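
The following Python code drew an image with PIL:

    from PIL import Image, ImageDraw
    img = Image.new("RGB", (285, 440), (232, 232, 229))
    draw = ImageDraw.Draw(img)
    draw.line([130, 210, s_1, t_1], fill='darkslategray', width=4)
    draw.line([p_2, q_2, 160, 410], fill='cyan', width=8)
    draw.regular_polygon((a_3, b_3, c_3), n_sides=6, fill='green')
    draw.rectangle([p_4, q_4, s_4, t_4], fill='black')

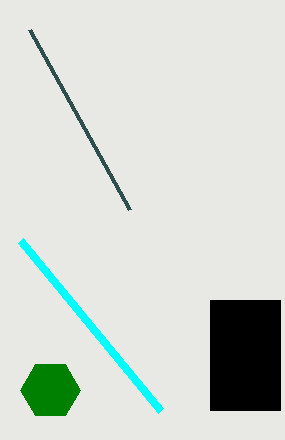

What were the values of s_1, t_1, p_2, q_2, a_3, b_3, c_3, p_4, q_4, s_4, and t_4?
s_1 = 30, t_1 = 30, p_2 = 20, q_2 = 240, a_3 = 50, b_3 = 390, c_3 = 30, p_4 = 210, q_4 = 300, s_4 = 280, t_4 = 410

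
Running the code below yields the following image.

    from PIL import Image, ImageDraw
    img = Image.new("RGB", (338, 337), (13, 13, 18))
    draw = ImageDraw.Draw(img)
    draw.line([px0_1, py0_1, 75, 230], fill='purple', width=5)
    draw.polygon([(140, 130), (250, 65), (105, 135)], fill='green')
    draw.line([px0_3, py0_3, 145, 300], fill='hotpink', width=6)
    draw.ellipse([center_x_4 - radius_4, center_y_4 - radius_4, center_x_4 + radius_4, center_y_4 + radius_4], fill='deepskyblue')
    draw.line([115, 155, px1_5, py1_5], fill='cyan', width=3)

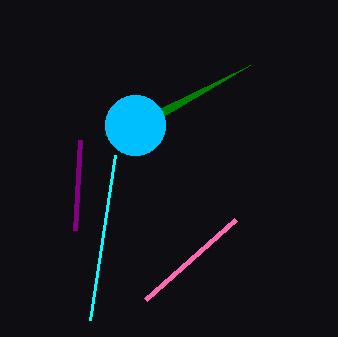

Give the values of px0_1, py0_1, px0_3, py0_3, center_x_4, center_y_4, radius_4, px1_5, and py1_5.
px0_1 = 80, py0_1 = 140, px0_3 = 235, py0_3 = 220, center_x_4 = 135, center_y_4 = 125, radius_4 = 30, px1_5 = 90, py1_5 = 320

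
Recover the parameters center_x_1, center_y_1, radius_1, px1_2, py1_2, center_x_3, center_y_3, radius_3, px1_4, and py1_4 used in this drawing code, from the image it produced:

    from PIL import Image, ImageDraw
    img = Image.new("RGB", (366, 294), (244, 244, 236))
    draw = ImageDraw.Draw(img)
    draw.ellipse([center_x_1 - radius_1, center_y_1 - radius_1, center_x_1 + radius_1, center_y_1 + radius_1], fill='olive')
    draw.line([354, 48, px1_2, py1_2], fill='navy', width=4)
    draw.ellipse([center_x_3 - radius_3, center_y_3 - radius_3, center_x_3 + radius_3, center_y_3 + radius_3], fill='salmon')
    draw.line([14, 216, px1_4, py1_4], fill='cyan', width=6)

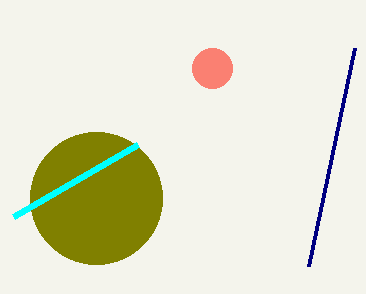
center_x_1 = 96
center_y_1 = 198
radius_1 = 66
px1_2 = 308
py1_2 = 266
center_x_3 = 212
center_y_3 = 68
radius_3 = 20
px1_4 = 138
py1_4 = 144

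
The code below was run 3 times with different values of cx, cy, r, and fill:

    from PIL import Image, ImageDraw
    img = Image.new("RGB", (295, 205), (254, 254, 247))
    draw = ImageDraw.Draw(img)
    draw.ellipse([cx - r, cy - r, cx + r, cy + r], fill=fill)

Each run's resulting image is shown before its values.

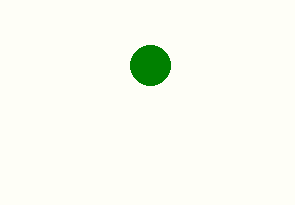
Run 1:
cx = 150
cy = 65
r = 20
fill = 'green'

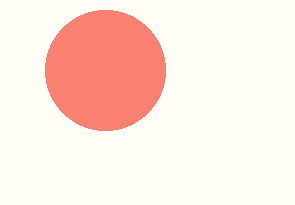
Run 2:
cx = 105; cy = 70; r = 60; fill = 'salmon'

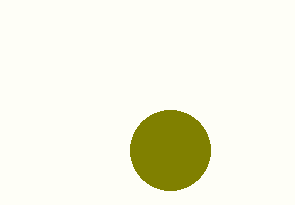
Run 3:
cx = 170
cy = 150
r = 40
fill = 'olive'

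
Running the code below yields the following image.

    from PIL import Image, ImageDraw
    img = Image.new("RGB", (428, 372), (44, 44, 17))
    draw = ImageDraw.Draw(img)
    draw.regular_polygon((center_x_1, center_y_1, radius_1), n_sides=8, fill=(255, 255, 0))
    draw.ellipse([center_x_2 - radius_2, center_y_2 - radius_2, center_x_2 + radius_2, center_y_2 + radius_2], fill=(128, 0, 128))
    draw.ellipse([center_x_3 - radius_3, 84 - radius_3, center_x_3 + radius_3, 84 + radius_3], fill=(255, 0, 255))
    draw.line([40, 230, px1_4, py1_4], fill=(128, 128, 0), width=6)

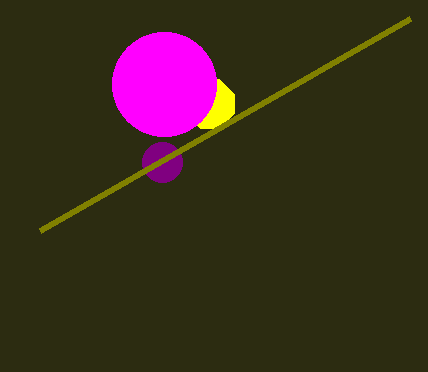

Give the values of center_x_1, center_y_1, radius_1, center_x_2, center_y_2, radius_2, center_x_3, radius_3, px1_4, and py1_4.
center_x_1 = 210, center_y_1 = 104, radius_1 = 26, center_x_2 = 162, center_y_2 = 162, radius_2 = 20, center_x_3 = 164, radius_3 = 52, px1_4 = 410, py1_4 = 18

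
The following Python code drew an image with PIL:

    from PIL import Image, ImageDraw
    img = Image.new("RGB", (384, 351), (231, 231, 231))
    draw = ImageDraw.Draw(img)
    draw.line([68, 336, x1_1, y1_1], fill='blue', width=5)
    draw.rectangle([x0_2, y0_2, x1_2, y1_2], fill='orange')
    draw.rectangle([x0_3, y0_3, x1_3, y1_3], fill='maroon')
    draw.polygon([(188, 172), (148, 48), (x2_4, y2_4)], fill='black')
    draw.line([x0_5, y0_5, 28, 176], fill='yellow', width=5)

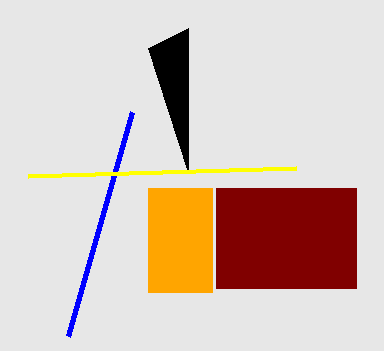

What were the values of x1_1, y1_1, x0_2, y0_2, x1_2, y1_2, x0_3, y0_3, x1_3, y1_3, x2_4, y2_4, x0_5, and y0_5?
x1_1 = 132; y1_1 = 112; x0_2 = 148; y0_2 = 188; x1_2 = 212; y1_2 = 292; x0_3 = 216; y0_3 = 188; x1_3 = 356; y1_3 = 288; x2_4 = 188; y2_4 = 28; x0_5 = 296; y0_5 = 168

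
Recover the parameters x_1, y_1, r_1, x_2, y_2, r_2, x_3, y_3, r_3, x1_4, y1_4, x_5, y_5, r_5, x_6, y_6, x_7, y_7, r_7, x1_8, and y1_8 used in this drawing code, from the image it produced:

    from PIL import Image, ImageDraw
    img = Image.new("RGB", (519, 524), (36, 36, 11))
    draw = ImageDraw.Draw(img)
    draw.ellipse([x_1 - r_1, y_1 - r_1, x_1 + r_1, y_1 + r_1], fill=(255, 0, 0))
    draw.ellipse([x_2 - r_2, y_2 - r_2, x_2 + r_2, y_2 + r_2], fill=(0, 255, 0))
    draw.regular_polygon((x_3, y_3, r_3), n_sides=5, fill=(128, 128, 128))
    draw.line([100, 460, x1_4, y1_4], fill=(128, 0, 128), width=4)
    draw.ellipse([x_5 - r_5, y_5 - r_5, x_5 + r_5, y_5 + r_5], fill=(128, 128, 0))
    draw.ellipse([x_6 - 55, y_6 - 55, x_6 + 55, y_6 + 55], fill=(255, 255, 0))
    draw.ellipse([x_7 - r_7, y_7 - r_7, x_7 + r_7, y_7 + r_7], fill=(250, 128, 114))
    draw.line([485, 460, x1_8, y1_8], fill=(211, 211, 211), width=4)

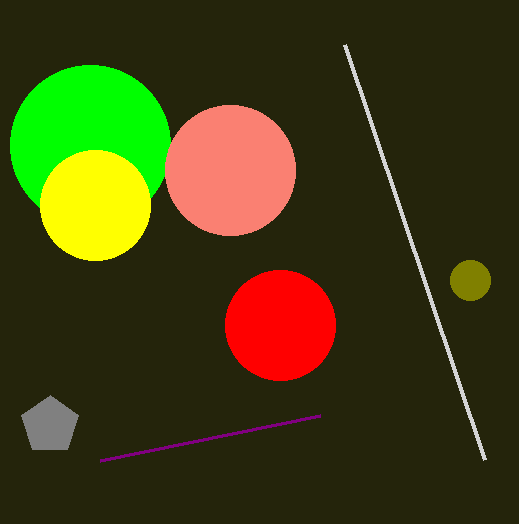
x_1 = 280
y_1 = 325
r_1 = 55
x_2 = 90
y_2 = 145
r_2 = 80
x_3 = 50
y_3 = 425
r_3 = 30
x1_4 = 320
y1_4 = 415
x_5 = 470
y_5 = 280
r_5 = 20
x_6 = 95
y_6 = 205
x_7 = 230
y_7 = 170
r_7 = 65
x1_8 = 345
y1_8 = 45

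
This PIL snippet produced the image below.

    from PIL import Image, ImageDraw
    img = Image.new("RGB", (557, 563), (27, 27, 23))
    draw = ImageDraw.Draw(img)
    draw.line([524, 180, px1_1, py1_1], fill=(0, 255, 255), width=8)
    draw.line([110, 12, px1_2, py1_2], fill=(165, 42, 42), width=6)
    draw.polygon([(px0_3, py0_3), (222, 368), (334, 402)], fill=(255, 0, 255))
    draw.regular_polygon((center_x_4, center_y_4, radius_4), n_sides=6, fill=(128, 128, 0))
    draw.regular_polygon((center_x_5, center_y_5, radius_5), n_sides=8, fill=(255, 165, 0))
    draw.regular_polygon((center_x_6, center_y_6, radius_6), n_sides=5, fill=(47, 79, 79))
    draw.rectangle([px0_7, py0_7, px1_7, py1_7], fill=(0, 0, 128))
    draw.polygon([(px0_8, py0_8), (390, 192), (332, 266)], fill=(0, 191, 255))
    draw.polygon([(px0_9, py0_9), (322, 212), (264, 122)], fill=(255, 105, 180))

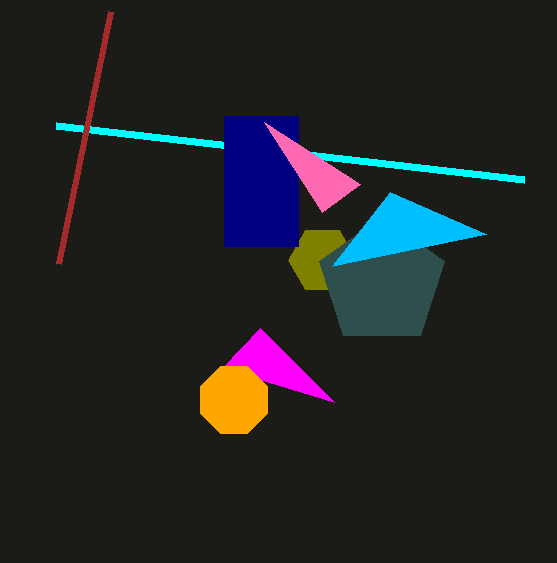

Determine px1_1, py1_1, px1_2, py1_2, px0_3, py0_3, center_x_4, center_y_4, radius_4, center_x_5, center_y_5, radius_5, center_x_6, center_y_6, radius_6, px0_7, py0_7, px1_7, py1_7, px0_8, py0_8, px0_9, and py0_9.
px1_1 = 56, py1_1 = 126, px1_2 = 58, py1_2 = 264, px0_3 = 260, py0_3 = 328, center_x_4 = 322, center_y_4 = 260, radius_4 = 34, center_x_5 = 234, center_y_5 = 400, radius_5 = 36, center_x_6 = 382, center_y_6 = 282, radius_6 = 66, px0_7 = 224, py0_7 = 116, px1_7 = 298, py1_7 = 246, px0_8 = 486, py0_8 = 234, px0_9 = 360, py0_9 = 184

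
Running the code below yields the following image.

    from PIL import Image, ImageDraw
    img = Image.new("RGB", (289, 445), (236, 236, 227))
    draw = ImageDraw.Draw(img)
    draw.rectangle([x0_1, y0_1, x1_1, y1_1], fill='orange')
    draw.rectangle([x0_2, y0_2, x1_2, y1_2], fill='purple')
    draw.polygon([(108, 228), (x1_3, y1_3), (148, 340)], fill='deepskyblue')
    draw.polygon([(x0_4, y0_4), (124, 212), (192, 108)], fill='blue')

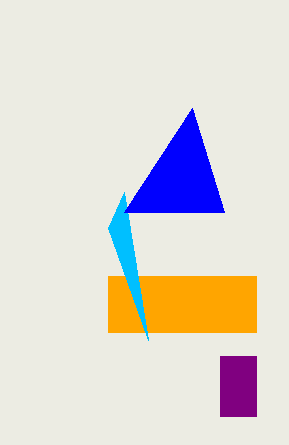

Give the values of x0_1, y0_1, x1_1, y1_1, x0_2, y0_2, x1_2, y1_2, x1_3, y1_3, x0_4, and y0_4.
x0_1 = 108; y0_1 = 276; x1_1 = 256; y1_1 = 332; x0_2 = 220; y0_2 = 356; x1_2 = 256; y1_2 = 416; x1_3 = 124; y1_3 = 192; x0_4 = 224; y0_4 = 212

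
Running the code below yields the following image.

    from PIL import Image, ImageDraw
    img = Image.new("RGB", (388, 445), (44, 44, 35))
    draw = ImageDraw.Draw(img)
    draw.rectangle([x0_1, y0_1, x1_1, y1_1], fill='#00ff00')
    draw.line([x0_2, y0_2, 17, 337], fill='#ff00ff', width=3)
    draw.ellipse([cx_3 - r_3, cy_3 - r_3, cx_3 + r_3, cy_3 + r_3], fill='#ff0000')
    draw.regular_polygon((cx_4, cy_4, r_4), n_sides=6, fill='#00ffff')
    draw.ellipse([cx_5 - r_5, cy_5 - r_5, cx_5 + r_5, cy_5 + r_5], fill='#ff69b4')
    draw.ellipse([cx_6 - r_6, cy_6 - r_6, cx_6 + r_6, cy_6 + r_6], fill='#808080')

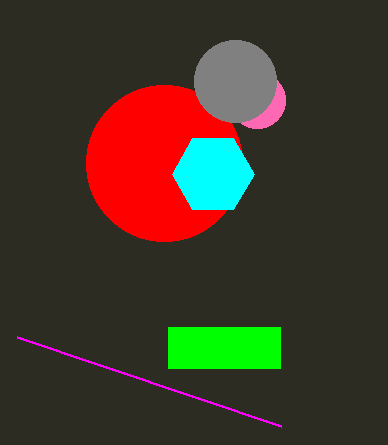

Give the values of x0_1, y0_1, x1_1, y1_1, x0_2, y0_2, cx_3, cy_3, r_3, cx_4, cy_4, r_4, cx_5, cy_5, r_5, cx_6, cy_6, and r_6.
x0_1 = 168, y0_1 = 327, x1_1 = 280, y1_1 = 368, x0_2 = 281, y0_2 = 426, cx_3 = 164, cy_3 = 163, r_3 = 78, cx_4 = 213, cy_4 = 174, r_4 = 41, cx_5 = 257, cy_5 = 100, r_5 = 28, cx_6 = 235, cy_6 = 81, r_6 = 41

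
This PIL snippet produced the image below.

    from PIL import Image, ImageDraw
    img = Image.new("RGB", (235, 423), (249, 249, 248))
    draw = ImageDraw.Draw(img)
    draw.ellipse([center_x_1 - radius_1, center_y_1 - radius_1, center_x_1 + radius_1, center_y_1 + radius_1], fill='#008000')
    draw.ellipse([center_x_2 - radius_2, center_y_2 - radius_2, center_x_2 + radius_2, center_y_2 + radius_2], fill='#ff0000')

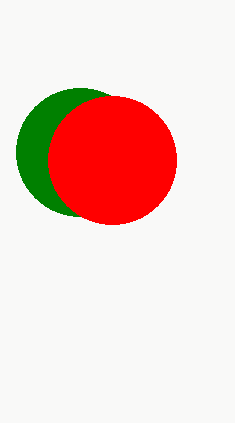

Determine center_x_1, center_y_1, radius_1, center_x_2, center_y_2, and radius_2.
center_x_1 = 80
center_y_1 = 152
radius_1 = 64
center_x_2 = 112
center_y_2 = 160
radius_2 = 64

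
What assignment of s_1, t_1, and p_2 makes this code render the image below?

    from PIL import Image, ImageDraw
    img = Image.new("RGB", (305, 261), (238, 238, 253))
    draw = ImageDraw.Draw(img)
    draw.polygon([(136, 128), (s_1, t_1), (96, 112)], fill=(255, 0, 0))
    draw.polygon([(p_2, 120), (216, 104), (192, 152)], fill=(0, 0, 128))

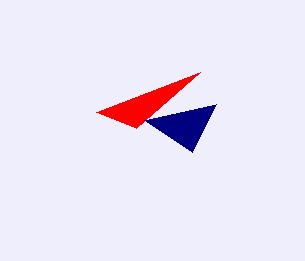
s_1 = 200
t_1 = 72
p_2 = 144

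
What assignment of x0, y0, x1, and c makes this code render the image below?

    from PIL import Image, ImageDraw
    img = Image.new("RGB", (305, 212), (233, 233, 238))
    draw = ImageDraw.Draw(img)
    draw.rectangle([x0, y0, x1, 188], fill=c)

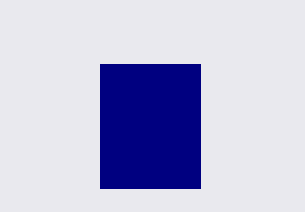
x0 = 100, y0 = 64, x1 = 200, c = 'navy'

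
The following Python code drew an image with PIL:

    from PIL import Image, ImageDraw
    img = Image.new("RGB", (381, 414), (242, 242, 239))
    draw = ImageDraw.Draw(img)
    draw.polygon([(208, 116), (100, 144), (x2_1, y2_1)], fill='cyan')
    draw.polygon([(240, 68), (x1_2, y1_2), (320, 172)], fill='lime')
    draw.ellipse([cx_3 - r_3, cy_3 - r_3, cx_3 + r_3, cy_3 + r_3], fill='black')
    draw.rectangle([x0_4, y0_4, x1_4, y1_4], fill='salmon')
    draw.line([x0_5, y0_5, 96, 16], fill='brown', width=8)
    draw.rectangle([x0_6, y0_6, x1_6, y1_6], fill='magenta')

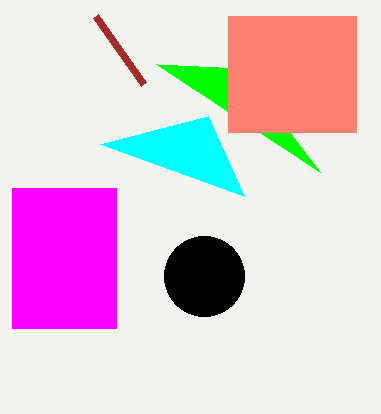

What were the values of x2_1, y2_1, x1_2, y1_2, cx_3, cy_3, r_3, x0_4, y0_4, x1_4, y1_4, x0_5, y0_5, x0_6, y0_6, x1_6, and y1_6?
x2_1 = 244; y2_1 = 196; x1_2 = 156; y1_2 = 64; cx_3 = 204; cy_3 = 276; r_3 = 40; x0_4 = 228; y0_4 = 16; x1_4 = 356; y1_4 = 132; x0_5 = 144; y0_5 = 84; x0_6 = 12; y0_6 = 188; x1_6 = 116; y1_6 = 328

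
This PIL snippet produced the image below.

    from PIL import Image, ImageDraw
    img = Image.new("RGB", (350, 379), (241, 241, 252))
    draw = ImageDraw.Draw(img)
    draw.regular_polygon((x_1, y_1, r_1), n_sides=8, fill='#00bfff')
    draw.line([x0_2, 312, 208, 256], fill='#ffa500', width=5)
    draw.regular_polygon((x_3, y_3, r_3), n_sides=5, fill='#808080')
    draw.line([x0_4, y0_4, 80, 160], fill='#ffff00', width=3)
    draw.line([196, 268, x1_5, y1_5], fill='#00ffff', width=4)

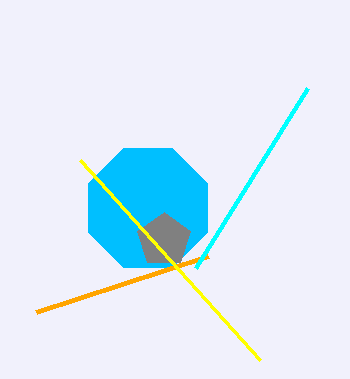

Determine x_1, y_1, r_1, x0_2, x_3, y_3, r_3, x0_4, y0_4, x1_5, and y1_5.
x_1 = 148; y_1 = 208; r_1 = 64; x0_2 = 36; x_3 = 164; y_3 = 240; r_3 = 28; x0_4 = 260; y0_4 = 360; x1_5 = 308; y1_5 = 88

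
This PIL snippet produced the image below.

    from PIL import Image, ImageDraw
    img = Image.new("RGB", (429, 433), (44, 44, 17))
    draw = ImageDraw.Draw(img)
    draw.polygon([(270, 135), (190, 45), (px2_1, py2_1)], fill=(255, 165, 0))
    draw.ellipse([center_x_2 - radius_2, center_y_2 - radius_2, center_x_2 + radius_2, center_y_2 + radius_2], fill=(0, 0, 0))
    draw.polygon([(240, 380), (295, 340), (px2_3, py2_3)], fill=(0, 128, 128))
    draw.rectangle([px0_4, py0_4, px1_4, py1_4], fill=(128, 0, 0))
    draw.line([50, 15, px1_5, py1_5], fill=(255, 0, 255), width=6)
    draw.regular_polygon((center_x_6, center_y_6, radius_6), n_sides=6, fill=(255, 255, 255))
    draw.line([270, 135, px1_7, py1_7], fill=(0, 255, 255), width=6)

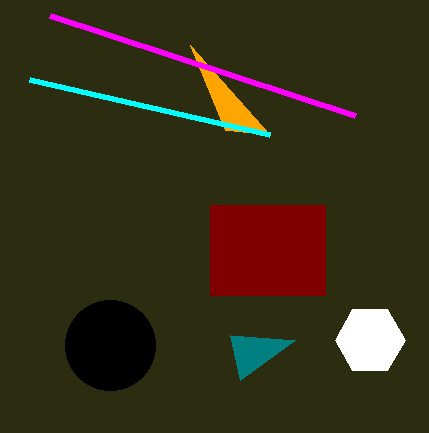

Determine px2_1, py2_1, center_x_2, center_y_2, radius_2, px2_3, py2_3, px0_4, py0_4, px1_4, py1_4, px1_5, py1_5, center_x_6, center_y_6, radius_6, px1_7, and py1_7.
px2_1 = 225
py2_1 = 130
center_x_2 = 110
center_y_2 = 345
radius_2 = 45
px2_3 = 230
py2_3 = 335
px0_4 = 210
py0_4 = 205
px1_4 = 325
py1_4 = 295
px1_5 = 355
py1_5 = 115
center_x_6 = 370
center_y_6 = 340
radius_6 = 35
px1_7 = 30
py1_7 = 80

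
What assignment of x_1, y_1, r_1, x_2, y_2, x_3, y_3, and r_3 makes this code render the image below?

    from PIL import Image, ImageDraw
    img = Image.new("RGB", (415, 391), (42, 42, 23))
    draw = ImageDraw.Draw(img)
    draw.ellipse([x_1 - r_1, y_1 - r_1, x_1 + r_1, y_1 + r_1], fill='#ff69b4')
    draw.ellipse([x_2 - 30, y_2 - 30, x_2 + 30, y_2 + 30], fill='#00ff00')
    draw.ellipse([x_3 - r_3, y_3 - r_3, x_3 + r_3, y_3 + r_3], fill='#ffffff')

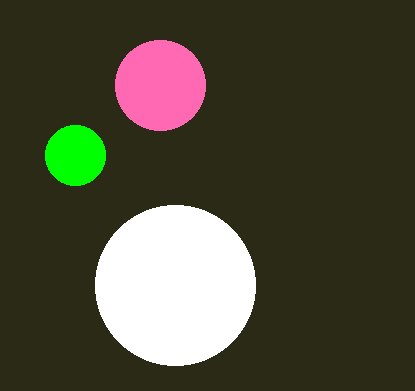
x_1 = 160, y_1 = 85, r_1 = 45, x_2 = 75, y_2 = 155, x_3 = 175, y_3 = 285, r_3 = 80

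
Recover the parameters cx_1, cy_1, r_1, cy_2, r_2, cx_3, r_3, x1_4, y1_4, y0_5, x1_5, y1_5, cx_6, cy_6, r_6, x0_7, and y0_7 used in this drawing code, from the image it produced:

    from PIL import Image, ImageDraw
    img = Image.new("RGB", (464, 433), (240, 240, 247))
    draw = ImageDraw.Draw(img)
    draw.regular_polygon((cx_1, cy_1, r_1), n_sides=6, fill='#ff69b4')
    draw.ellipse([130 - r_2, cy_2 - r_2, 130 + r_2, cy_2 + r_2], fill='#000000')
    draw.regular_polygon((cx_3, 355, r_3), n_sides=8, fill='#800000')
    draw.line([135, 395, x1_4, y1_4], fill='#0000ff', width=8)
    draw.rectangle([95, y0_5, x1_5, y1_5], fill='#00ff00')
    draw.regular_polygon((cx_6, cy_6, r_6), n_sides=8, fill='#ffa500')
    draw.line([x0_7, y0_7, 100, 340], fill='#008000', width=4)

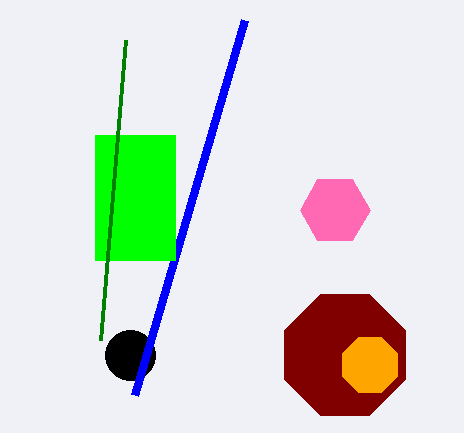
cx_1 = 335
cy_1 = 210
r_1 = 35
cy_2 = 355
r_2 = 25
cx_3 = 345
r_3 = 65
x1_4 = 245
y1_4 = 20
y0_5 = 135
x1_5 = 175
y1_5 = 260
cx_6 = 370
cy_6 = 365
r_6 = 30
x0_7 = 125
y0_7 = 40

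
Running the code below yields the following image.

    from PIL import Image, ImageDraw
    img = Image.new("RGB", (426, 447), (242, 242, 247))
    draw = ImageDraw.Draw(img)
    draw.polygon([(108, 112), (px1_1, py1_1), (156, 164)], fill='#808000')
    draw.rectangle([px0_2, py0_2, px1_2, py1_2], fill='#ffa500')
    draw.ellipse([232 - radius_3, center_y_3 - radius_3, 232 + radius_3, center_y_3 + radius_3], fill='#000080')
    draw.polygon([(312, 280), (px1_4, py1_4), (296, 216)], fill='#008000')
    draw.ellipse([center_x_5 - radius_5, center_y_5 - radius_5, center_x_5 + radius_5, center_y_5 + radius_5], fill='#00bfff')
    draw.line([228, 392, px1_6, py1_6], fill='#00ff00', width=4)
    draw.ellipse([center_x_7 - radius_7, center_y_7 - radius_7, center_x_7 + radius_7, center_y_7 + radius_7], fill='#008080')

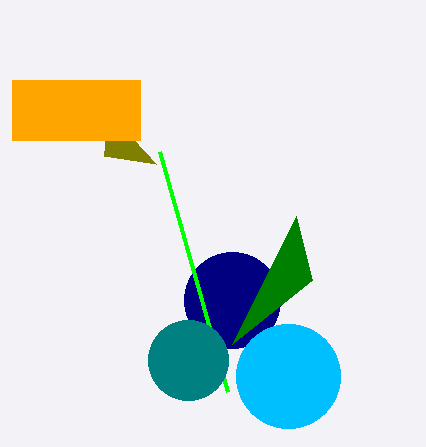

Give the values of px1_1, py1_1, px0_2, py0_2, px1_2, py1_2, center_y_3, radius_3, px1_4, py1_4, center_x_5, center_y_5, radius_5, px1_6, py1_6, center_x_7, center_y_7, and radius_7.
px1_1 = 104
py1_1 = 156
px0_2 = 12
py0_2 = 80
px1_2 = 140
py1_2 = 140
center_y_3 = 300
radius_3 = 48
px1_4 = 232
py1_4 = 344
center_x_5 = 288
center_y_5 = 376
radius_5 = 52
px1_6 = 160
py1_6 = 152
center_x_7 = 188
center_y_7 = 360
radius_7 = 40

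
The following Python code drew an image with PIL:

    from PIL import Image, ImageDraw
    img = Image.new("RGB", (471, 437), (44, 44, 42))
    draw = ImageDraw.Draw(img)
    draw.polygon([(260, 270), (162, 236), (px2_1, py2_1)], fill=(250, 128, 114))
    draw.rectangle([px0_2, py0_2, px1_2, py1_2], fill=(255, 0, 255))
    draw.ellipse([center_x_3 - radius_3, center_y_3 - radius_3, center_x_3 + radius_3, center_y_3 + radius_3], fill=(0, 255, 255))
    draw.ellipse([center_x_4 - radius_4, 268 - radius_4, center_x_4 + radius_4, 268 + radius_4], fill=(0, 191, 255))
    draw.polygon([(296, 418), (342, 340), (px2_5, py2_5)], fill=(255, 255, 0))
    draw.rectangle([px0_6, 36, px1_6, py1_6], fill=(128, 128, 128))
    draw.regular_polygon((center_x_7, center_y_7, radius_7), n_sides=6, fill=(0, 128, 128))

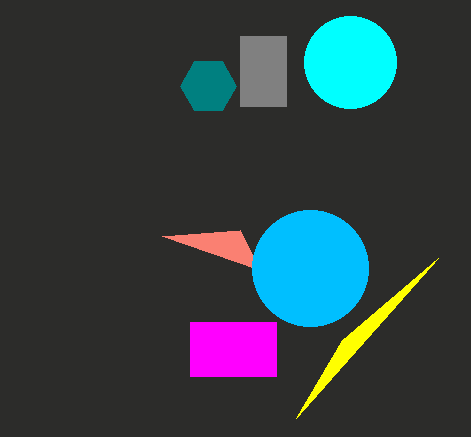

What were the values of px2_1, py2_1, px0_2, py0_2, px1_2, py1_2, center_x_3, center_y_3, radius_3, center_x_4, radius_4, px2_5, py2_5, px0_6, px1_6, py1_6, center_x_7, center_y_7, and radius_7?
px2_1 = 240; py2_1 = 230; px0_2 = 190; py0_2 = 322; px1_2 = 276; py1_2 = 376; center_x_3 = 350; center_y_3 = 62; radius_3 = 46; center_x_4 = 310; radius_4 = 58; px2_5 = 438; py2_5 = 258; px0_6 = 240; px1_6 = 286; py1_6 = 106; center_x_7 = 208; center_y_7 = 86; radius_7 = 28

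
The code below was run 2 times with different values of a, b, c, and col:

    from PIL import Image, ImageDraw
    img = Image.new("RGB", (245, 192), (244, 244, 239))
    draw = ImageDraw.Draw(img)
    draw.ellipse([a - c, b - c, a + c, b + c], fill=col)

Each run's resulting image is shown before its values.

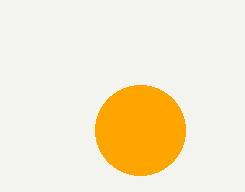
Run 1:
a = 140; b = 130; c = 45; col = 'orange'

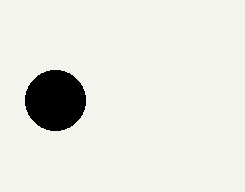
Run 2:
a = 55
b = 100
c = 30
col = 'black'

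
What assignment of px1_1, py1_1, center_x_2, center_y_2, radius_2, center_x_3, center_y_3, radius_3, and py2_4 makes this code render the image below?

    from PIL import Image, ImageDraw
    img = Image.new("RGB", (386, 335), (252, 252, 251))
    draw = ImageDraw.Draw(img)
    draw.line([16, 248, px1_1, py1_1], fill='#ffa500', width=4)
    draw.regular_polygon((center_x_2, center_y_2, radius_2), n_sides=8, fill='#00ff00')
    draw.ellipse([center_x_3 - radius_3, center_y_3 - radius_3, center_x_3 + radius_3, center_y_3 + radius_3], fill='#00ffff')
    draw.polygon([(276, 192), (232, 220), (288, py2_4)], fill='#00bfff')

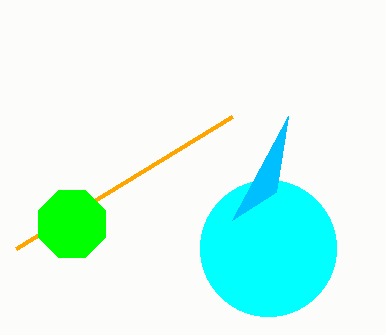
px1_1 = 232, py1_1 = 116, center_x_2 = 72, center_y_2 = 224, radius_2 = 36, center_x_3 = 268, center_y_3 = 248, radius_3 = 68, py2_4 = 116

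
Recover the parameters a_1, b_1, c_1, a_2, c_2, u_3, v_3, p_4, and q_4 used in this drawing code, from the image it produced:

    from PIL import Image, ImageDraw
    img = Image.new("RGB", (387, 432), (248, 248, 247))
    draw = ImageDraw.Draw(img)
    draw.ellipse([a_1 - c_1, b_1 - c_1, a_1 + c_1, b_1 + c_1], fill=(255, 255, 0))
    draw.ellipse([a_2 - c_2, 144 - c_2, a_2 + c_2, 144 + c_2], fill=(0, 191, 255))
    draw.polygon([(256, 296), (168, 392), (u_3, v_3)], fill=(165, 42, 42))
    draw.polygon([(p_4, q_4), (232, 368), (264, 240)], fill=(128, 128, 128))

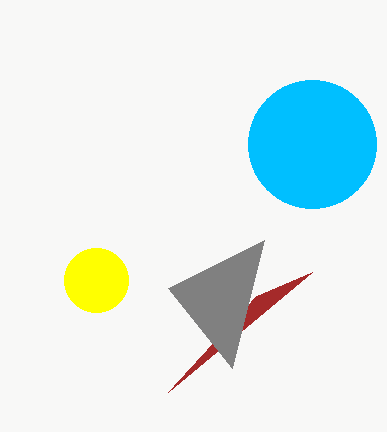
a_1 = 96; b_1 = 280; c_1 = 32; a_2 = 312; c_2 = 64; u_3 = 312; v_3 = 272; p_4 = 168; q_4 = 288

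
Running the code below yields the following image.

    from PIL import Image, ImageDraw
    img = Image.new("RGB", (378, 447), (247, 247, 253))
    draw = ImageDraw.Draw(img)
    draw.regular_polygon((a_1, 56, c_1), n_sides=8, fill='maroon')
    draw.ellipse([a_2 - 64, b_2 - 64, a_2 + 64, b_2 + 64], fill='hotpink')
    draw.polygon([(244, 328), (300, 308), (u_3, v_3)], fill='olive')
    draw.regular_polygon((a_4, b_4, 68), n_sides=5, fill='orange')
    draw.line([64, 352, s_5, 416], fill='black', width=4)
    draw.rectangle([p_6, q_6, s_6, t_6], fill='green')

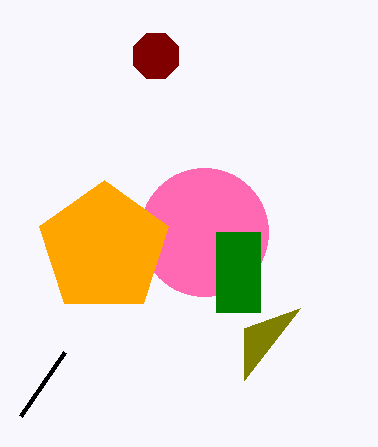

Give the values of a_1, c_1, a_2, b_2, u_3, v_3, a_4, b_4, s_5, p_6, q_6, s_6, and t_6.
a_1 = 156
c_1 = 24
a_2 = 204
b_2 = 232
u_3 = 244
v_3 = 380
a_4 = 104
b_4 = 248
s_5 = 20
p_6 = 216
q_6 = 232
s_6 = 260
t_6 = 312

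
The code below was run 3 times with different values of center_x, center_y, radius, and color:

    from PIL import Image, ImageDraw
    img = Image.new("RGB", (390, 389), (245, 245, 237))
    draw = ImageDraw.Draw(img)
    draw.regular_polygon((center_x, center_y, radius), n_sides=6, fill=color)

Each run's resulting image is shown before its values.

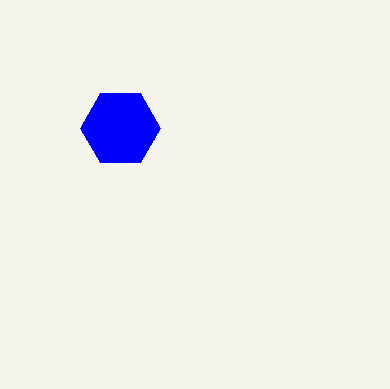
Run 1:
center_x = 120
center_y = 128
radius = 40
color = 'blue'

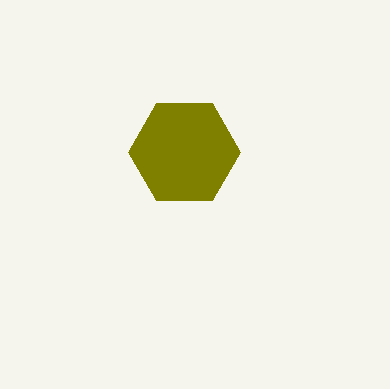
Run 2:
center_x = 184, center_y = 152, radius = 56, color = 'olive'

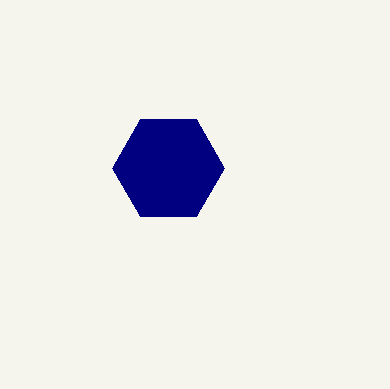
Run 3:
center_x = 168; center_y = 168; radius = 56; color = 'navy'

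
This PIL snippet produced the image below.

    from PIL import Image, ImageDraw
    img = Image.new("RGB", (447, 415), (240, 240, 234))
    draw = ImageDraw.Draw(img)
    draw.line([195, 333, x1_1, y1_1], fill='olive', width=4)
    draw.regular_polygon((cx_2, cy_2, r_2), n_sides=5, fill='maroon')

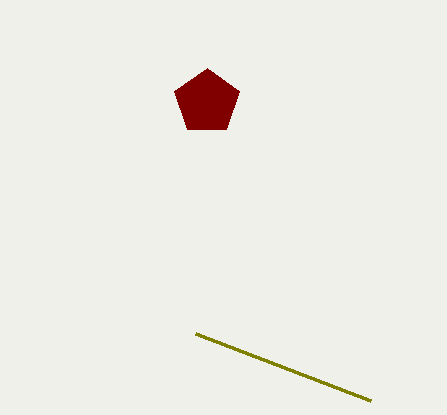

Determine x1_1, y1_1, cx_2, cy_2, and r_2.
x1_1 = 370, y1_1 = 400, cx_2 = 207, cy_2 = 102, r_2 = 34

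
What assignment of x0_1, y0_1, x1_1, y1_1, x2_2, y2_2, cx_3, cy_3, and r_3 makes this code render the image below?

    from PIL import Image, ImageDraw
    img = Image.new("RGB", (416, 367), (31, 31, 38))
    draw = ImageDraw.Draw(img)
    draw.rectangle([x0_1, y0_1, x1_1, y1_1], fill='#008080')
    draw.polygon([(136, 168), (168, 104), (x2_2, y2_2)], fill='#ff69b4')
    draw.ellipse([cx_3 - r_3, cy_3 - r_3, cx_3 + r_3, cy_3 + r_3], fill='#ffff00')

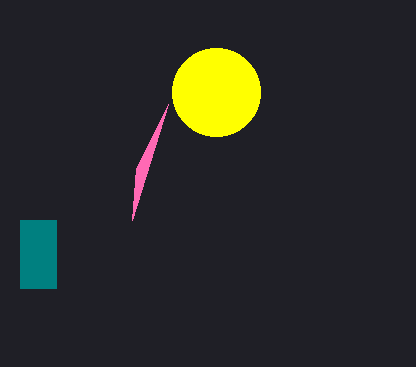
x0_1 = 20
y0_1 = 220
x1_1 = 56
y1_1 = 288
x2_2 = 132
y2_2 = 220
cx_3 = 216
cy_3 = 92
r_3 = 44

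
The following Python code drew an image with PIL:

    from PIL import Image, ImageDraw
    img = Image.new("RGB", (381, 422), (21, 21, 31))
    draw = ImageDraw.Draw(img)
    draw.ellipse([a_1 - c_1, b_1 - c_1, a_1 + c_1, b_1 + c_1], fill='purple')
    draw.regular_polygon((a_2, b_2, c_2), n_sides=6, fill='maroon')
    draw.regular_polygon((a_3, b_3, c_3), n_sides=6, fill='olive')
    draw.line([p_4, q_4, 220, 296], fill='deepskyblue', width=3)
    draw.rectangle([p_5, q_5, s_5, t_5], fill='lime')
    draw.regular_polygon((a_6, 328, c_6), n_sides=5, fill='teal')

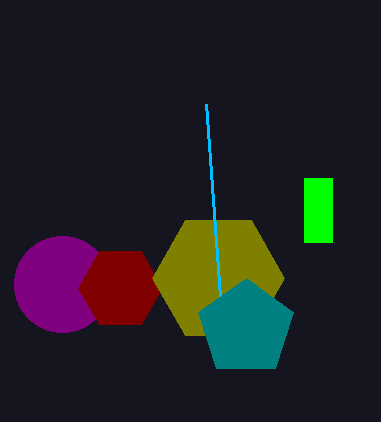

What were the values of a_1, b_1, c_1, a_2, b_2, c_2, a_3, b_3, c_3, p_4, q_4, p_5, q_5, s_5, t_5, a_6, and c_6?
a_1 = 62, b_1 = 284, c_1 = 48, a_2 = 120, b_2 = 288, c_2 = 42, a_3 = 218, b_3 = 278, c_3 = 66, p_4 = 206, q_4 = 104, p_5 = 304, q_5 = 178, s_5 = 332, t_5 = 242, a_6 = 246, c_6 = 50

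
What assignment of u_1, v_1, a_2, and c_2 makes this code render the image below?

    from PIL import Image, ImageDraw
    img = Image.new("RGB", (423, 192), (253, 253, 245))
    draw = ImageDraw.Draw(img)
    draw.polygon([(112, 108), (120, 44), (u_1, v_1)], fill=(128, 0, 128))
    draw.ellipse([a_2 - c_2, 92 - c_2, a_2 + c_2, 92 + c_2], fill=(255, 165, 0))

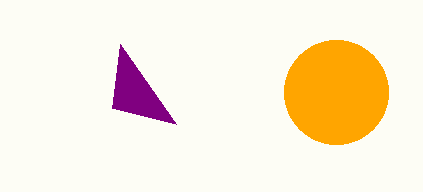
u_1 = 176
v_1 = 124
a_2 = 336
c_2 = 52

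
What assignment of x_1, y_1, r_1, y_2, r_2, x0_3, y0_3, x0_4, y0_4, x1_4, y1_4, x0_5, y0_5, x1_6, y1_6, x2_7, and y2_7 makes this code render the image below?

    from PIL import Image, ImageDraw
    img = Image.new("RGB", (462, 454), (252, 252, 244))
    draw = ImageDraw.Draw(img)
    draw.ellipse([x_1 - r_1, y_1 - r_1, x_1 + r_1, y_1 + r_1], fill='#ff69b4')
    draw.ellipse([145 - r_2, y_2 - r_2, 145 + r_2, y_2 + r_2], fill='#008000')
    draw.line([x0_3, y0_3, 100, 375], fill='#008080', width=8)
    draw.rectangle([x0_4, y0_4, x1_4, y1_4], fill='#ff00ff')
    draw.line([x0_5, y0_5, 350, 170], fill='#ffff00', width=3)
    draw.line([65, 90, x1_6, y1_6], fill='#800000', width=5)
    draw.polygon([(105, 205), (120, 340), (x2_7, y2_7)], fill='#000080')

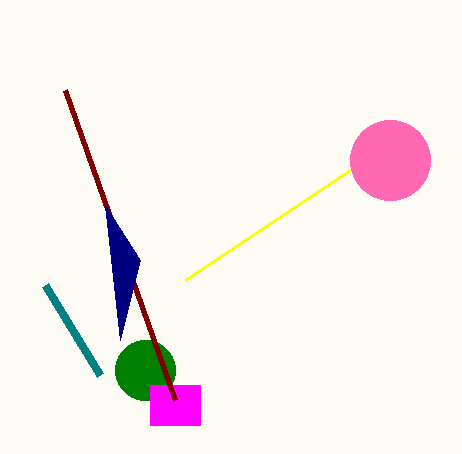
x_1 = 390, y_1 = 160, r_1 = 40, y_2 = 370, r_2 = 30, x0_3 = 45, y0_3 = 285, x0_4 = 150, y0_4 = 385, x1_4 = 200, y1_4 = 425, x0_5 = 185, y0_5 = 280, x1_6 = 175, y1_6 = 400, x2_7 = 140, y2_7 = 260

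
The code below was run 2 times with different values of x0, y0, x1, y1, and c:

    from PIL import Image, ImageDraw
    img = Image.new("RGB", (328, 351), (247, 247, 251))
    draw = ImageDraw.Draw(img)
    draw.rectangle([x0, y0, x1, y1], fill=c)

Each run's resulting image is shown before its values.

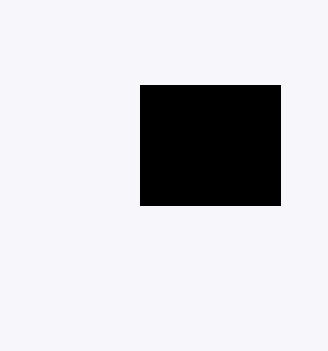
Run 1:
x0 = 140; y0 = 85; x1 = 280; y1 = 205; c = 'black'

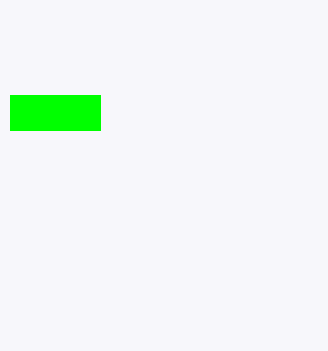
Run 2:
x0 = 10, y0 = 95, x1 = 100, y1 = 130, c = 'lime'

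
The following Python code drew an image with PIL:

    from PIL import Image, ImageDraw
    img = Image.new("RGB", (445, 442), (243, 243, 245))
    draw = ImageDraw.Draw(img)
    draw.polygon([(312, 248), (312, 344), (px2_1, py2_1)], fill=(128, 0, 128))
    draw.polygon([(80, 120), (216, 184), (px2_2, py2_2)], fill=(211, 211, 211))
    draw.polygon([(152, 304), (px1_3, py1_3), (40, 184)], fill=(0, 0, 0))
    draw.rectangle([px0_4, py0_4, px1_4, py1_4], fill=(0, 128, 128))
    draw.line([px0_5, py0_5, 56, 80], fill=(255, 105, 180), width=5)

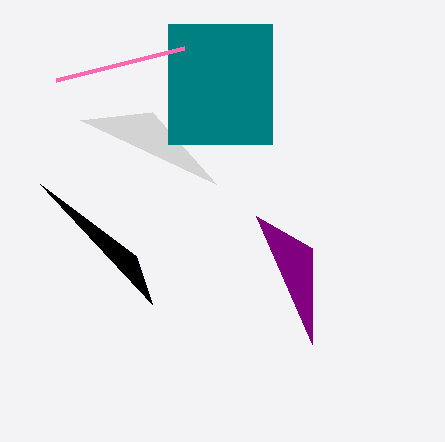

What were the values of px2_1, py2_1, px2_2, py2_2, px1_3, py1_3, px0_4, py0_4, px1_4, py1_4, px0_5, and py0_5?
px2_1 = 256, py2_1 = 216, px2_2 = 152, py2_2 = 112, px1_3 = 136, py1_3 = 256, px0_4 = 168, py0_4 = 24, px1_4 = 272, py1_4 = 144, px0_5 = 184, py0_5 = 48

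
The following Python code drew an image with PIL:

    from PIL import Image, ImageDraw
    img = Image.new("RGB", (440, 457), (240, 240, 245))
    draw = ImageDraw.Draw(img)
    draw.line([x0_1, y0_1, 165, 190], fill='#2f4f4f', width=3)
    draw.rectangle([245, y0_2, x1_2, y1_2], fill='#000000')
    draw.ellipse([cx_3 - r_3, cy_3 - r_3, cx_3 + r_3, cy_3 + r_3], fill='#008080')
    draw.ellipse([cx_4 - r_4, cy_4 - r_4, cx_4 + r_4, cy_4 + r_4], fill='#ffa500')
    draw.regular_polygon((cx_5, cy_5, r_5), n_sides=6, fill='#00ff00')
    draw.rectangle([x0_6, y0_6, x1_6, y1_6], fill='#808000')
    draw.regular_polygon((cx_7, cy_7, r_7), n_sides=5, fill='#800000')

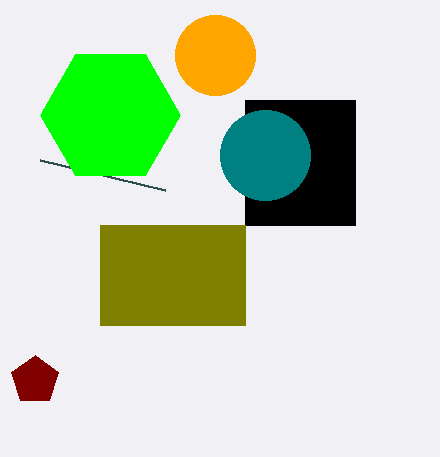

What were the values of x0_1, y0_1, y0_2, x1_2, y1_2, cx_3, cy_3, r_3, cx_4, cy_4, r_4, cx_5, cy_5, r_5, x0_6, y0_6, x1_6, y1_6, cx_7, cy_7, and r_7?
x0_1 = 40; y0_1 = 160; y0_2 = 100; x1_2 = 355; y1_2 = 225; cx_3 = 265; cy_3 = 155; r_3 = 45; cx_4 = 215; cy_4 = 55; r_4 = 40; cx_5 = 110; cy_5 = 115; r_5 = 70; x0_6 = 100; y0_6 = 225; x1_6 = 245; y1_6 = 325; cx_7 = 35; cy_7 = 380; r_7 = 25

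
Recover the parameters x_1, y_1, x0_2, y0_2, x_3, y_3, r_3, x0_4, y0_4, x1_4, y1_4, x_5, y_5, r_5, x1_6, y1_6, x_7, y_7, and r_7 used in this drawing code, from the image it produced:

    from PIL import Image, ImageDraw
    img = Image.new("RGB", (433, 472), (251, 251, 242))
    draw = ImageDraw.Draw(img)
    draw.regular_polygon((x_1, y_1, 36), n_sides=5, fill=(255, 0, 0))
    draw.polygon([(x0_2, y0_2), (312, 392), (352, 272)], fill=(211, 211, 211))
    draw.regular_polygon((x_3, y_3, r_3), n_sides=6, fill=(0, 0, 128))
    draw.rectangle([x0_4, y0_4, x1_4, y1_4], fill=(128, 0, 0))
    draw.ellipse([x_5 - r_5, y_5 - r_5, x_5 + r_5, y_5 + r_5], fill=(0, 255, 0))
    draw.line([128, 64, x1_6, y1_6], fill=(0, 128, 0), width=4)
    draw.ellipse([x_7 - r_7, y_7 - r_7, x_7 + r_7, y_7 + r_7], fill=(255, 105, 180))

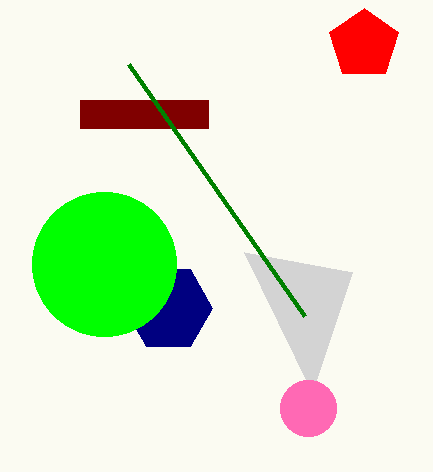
x_1 = 364, y_1 = 44, x0_2 = 244, y0_2 = 252, x_3 = 168, y_3 = 308, r_3 = 44, x0_4 = 80, y0_4 = 100, x1_4 = 208, y1_4 = 128, x_5 = 104, y_5 = 264, r_5 = 72, x1_6 = 304, y1_6 = 316, x_7 = 308, y_7 = 408, r_7 = 28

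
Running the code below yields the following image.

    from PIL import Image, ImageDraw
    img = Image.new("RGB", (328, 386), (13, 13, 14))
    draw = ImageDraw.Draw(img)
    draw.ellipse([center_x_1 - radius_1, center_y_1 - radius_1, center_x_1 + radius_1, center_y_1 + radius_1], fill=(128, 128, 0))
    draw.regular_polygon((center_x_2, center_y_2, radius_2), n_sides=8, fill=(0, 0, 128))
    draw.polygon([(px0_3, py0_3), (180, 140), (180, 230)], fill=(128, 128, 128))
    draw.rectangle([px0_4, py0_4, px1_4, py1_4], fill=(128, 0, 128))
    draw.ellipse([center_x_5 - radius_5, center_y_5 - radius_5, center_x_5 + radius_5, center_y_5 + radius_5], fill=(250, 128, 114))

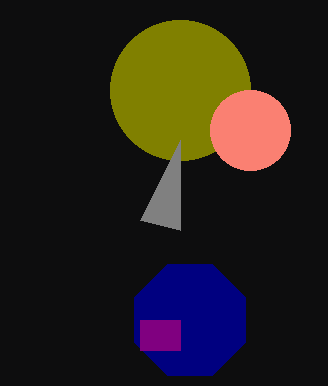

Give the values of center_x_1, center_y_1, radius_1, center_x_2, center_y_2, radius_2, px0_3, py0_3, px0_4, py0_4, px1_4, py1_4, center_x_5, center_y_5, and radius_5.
center_x_1 = 180, center_y_1 = 90, radius_1 = 70, center_x_2 = 190, center_y_2 = 320, radius_2 = 60, px0_3 = 140, py0_3 = 220, px0_4 = 140, py0_4 = 320, px1_4 = 180, py1_4 = 350, center_x_5 = 250, center_y_5 = 130, radius_5 = 40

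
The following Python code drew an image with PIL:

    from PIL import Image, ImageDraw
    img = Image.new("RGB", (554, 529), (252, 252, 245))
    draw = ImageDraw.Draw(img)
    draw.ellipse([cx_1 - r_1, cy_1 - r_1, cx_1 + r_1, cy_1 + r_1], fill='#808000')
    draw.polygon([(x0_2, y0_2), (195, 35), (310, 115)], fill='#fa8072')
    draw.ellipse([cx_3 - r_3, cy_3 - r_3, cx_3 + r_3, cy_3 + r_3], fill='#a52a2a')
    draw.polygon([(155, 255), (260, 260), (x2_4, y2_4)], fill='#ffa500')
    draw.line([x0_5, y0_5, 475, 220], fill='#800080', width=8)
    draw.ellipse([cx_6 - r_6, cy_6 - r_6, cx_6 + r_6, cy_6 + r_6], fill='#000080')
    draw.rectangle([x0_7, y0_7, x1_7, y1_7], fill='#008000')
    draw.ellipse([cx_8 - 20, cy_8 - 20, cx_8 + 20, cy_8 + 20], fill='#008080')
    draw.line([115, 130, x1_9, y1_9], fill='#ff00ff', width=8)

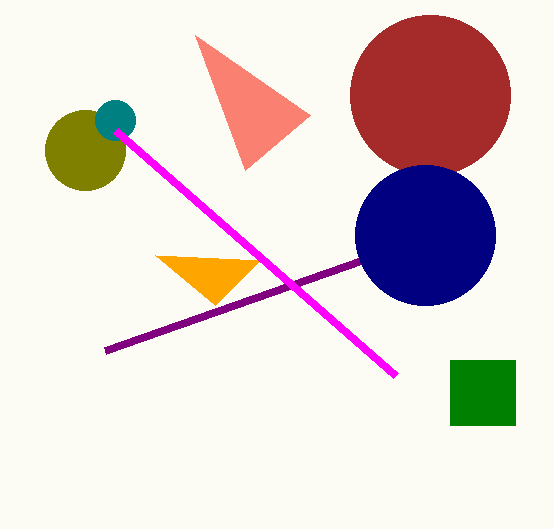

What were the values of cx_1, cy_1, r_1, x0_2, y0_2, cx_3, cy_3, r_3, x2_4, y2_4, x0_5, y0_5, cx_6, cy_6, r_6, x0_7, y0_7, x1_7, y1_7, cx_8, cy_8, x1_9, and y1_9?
cx_1 = 85; cy_1 = 150; r_1 = 40; x0_2 = 245; y0_2 = 170; cx_3 = 430; cy_3 = 95; r_3 = 80; x2_4 = 215; y2_4 = 305; x0_5 = 105; y0_5 = 350; cx_6 = 425; cy_6 = 235; r_6 = 70; x0_7 = 450; y0_7 = 360; x1_7 = 515; y1_7 = 425; cx_8 = 115; cy_8 = 120; x1_9 = 395; y1_9 = 375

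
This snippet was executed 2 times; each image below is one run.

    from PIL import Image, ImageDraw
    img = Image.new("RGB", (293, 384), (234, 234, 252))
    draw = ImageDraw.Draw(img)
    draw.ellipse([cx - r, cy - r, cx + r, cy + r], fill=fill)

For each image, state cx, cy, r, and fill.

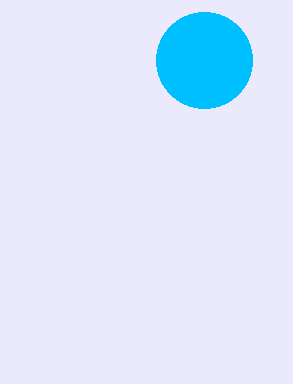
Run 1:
cx = 204, cy = 60, r = 48, fill = 'deepskyblue'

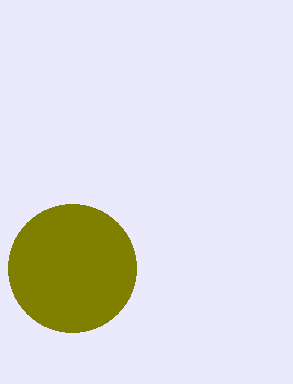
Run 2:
cx = 72, cy = 268, r = 64, fill = 'olive'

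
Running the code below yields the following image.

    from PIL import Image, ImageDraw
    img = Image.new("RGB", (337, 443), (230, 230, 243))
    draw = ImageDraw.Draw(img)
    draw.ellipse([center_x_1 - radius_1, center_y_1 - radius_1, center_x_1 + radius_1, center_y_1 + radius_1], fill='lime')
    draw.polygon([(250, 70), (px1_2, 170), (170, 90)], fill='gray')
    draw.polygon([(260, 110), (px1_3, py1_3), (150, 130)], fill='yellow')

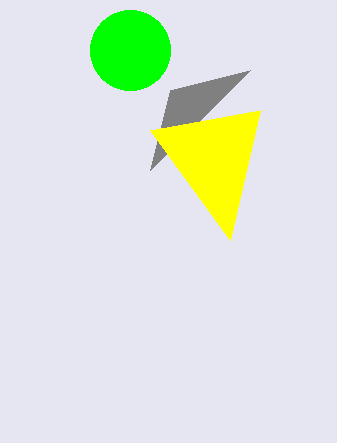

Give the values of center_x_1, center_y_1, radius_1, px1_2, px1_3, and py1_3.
center_x_1 = 130
center_y_1 = 50
radius_1 = 40
px1_2 = 150
px1_3 = 230
py1_3 = 240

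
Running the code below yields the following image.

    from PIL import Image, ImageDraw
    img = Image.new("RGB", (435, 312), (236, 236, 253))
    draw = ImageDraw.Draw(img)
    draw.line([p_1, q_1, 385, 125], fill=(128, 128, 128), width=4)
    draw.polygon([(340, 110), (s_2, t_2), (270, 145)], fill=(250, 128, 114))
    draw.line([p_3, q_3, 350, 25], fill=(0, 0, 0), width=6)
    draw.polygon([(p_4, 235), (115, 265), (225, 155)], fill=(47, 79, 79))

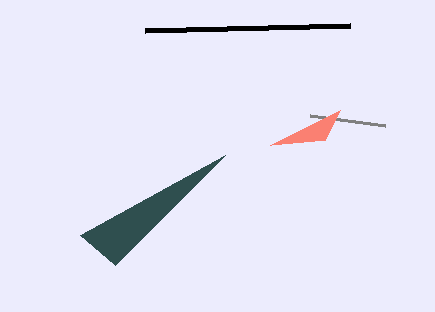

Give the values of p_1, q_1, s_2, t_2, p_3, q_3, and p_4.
p_1 = 310, q_1 = 115, s_2 = 325, t_2 = 140, p_3 = 145, q_3 = 30, p_4 = 80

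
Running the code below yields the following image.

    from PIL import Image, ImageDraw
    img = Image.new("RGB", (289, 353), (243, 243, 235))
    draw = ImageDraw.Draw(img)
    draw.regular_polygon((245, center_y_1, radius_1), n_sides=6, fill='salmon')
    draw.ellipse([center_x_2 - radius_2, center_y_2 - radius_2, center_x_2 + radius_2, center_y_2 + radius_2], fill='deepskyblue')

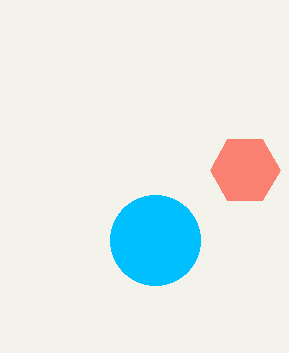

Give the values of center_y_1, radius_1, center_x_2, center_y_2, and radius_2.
center_y_1 = 170; radius_1 = 35; center_x_2 = 155; center_y_2 = 240; radius_2 = 45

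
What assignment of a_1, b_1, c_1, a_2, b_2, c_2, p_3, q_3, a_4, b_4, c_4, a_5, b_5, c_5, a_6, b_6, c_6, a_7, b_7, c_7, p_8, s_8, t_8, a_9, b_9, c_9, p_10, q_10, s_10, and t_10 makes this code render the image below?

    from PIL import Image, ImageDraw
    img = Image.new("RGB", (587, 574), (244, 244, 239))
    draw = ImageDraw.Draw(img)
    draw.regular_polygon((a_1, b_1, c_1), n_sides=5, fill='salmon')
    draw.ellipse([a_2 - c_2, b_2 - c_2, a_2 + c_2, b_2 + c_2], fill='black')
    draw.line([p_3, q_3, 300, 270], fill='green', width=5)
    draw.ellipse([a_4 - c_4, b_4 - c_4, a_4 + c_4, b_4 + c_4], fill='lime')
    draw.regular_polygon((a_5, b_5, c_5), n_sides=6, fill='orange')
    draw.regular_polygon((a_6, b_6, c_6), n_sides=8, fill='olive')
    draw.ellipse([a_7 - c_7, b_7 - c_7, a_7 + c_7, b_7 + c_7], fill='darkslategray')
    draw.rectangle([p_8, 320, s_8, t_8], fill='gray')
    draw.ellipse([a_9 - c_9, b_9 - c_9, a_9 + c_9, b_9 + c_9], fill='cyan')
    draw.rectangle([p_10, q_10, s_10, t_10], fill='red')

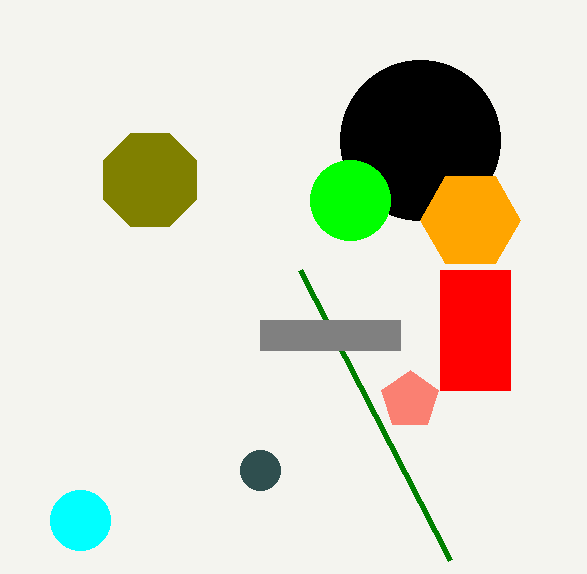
a_1 = 410; b_1 = 400; c_1 = 30; a_2 = 420; b_2 = 140; c_2 = 80; p_3 = 450; q_3 = 560; a_4 = 350; b_4 = 200; c_4 = 40; a_5 = 470; b_5 = 220; c_5 = 50; a_6 = 150; b_6 = 180; c_6 = 50; a_7 = 260; b_7 = 470; c_7 = 20; p_8 = 260; s_8 = 400; t_8 = 350; a_9 = 80; b_9 = 520; c_9 = 30; p_10 = 440; q_10 = 270; s_10 = 510; t_10 = 390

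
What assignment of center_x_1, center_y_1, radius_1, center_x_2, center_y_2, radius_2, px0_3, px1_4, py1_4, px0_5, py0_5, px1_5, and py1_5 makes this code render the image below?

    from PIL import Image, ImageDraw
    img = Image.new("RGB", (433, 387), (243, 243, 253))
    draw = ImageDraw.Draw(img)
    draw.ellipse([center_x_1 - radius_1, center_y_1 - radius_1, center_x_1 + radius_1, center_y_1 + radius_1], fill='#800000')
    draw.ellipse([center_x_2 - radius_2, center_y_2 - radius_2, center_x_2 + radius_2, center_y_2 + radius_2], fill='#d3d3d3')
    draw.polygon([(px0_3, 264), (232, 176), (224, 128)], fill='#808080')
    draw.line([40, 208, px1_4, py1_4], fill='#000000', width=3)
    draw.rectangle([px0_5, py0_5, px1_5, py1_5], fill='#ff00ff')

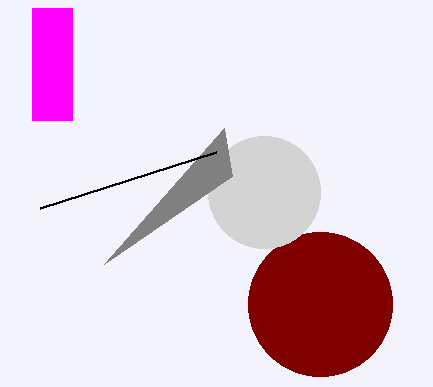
center_x_1 = 320
center_y_1 = 304
radius_1 = 72
center_x_2 = 264
center_y_2 = 192
radius_2 = 56
px0_3 = 104
px1_4 = 216
py1_4 = 152
px0_5 = 32
py0_5 = 8
px1_5 = 72
py1_5 = 120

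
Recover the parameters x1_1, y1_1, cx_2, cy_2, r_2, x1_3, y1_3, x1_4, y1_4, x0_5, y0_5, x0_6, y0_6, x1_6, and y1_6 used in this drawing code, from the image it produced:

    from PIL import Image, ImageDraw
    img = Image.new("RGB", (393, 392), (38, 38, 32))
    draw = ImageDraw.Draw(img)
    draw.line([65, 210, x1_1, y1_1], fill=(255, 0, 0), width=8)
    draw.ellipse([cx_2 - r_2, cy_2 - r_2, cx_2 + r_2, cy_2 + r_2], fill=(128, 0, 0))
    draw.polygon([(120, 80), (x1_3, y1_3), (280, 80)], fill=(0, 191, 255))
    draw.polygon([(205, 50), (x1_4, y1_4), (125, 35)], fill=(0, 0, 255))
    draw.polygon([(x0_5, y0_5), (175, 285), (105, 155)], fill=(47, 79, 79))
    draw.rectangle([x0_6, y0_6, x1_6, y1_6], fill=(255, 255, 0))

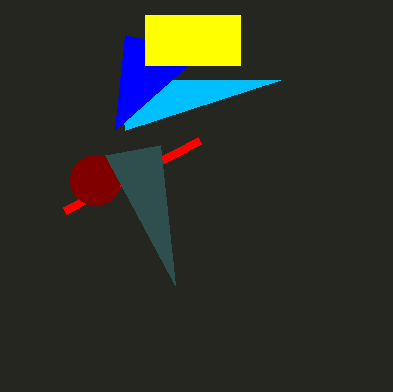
x1_1 = 200
y1_1 = 140
cx_2 = 95
cy_2 = 180
r_2 = 25
x1_3 = 125
y1_3 = 130
x1_4 = 115
y1_4 = 130
x0_5 = 160
y0_5 = 145
x0_6 = 145
y0_6 = 15
x1_6 = 240
y1_6 = 65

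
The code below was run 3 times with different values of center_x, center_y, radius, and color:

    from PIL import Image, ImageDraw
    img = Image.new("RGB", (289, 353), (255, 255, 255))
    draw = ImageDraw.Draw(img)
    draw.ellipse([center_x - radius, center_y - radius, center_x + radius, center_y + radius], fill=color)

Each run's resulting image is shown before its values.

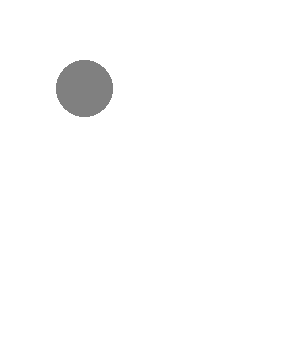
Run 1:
center_x = 84
center_y = 88
radius = 28
color = 'gray'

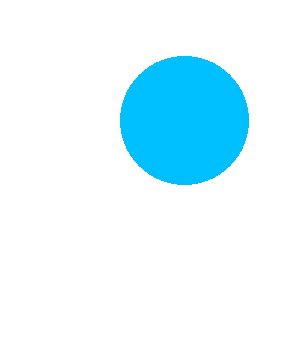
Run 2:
center_x = 184, center_y = 120, radius = 64, color = 'deepskyblue'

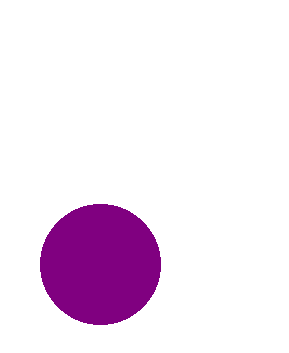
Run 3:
center_x = 100, center_y = 264, radius = 60, color = 'purple'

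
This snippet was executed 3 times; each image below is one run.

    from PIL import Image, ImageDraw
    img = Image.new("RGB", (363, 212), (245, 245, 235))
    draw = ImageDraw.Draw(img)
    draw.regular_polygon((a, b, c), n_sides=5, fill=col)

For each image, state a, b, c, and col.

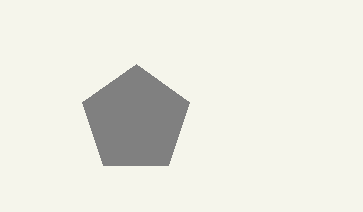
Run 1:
a = 136, b = 120, c = 56, col = 'gray'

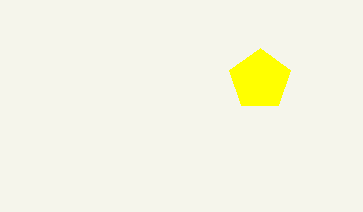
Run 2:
a = 260, b = 80, c = 32, col = 'yellow'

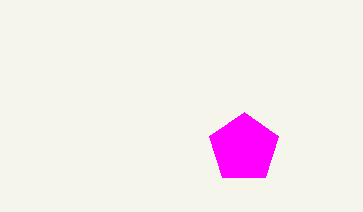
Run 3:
a = 244, b = 148, c = 36, col = 'magenta'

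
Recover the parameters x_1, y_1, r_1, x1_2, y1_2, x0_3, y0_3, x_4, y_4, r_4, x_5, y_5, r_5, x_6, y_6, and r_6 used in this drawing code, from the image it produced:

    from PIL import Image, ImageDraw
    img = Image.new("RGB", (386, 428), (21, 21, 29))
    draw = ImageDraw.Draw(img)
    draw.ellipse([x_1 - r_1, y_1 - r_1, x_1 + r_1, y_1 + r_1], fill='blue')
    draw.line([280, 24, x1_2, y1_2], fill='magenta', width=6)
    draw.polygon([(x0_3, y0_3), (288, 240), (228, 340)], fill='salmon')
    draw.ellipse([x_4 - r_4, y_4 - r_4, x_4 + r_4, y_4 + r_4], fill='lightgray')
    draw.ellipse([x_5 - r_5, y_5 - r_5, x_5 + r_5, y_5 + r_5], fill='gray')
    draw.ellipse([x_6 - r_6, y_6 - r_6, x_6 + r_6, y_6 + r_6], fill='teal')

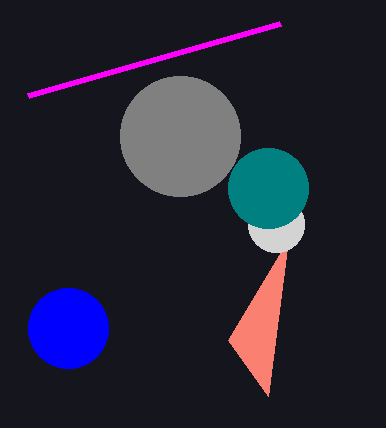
x_1 = 68, y_1 = 328, r_1 = 40, x1_2 = 28, y1_2 = 96, x0_3 = 268, y0_3 = 396, x_4 = 276, y_4 = 224, r_4 = 28, x_5 = 180, y_5 = 136, r_5 = 60, x_6 = 268, y_6 = 188, r_6 = 40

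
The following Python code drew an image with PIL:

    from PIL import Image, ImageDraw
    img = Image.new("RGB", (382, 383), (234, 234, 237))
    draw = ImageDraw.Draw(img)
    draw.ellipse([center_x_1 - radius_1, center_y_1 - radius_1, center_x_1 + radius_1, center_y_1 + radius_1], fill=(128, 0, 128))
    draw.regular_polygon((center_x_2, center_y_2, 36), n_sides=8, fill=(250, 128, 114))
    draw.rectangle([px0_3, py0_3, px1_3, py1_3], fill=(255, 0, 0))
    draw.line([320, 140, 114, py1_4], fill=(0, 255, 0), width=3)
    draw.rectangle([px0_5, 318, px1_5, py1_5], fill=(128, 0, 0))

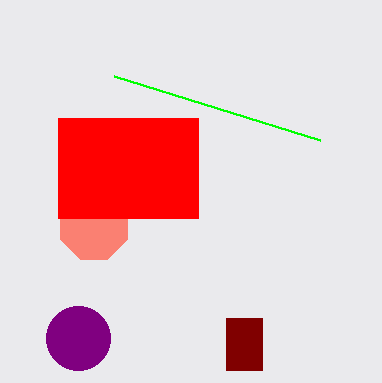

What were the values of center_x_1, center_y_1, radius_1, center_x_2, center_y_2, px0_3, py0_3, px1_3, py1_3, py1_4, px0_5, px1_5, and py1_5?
center_x_1 = 78; center_y_1 = 338; radius_1 = 32; center_x_2 = 94; center_y_2 = 226; px0_3 = 58; py0_3 = 118; px1_3 = 198; py1_3 = 218; py1_4 = 76; px0_5 = 226; px1_5 = 262; py1_5 = 370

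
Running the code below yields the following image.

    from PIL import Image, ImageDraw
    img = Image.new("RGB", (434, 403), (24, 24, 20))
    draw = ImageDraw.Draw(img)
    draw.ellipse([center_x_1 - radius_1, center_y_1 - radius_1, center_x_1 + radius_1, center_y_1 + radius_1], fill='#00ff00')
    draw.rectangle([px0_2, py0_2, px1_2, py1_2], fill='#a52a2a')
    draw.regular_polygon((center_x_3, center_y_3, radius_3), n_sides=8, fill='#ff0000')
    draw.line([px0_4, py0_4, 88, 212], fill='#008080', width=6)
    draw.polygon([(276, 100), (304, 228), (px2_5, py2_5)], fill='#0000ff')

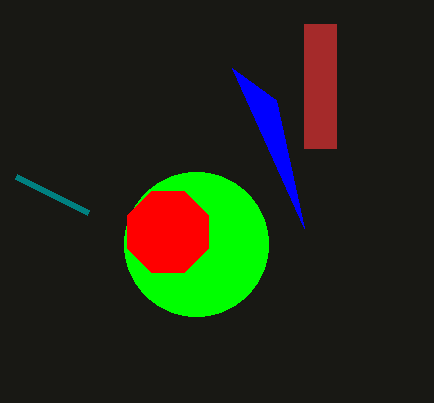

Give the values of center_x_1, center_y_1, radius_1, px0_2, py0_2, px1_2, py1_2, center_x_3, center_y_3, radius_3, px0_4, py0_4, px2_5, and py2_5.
center_x_1 = 196, center_y_1 = 244, radius_1 = 72, px0_2 = 304, py0_2 = 24, px1_2 = 336, py1_2 = 148, center_x_3 = 168, center_y_3 = 232, radius_3 = 44, px0_4 = 16, py0_4 = 176, px2_5 = 232, py2_5 = 68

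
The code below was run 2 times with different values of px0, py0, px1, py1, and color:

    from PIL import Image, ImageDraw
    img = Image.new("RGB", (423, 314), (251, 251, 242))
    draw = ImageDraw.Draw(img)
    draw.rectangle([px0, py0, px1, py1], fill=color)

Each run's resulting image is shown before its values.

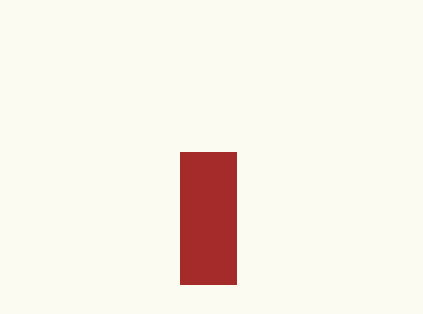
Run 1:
px0 = 180; py0 = 152; px1 = 236; py1 = 284; color = 'brown'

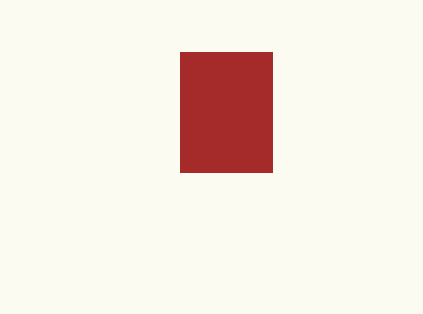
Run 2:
px0 = 180, py0 = 52, px1 = 272, py1 = 172, color = 'brown'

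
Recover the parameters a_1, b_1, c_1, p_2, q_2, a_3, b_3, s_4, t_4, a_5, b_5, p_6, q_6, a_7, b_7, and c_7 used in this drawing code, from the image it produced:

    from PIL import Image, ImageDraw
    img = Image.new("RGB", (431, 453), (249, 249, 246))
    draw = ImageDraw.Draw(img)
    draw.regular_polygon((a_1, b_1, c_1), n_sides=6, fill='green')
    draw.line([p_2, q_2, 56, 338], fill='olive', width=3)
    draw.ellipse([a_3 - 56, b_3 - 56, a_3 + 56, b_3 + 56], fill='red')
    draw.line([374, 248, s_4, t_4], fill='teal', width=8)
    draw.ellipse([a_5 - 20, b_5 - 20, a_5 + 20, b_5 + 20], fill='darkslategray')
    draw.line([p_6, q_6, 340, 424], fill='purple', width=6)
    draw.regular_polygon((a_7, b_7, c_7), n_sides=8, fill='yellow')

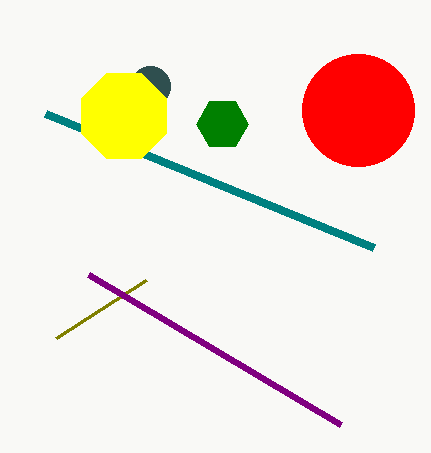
a_1 = 222, b_1 = 124, c_1 = 26, p_2 = 146, q_2 = 280, a_3 = 358, b_3 = 110, s_4 = 46, t_4 = 114, a_5 = 150, b_5 = 86, p_6 = 88, q_6 = 274, a_7 = 124, b_7 = 116, c_7 = 46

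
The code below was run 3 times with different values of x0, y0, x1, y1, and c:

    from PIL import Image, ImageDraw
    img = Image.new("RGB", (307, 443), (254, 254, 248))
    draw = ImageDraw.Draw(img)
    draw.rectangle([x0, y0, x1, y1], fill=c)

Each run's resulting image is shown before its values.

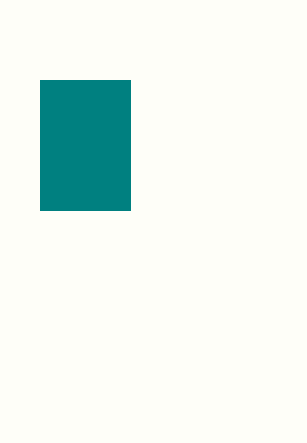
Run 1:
x0 = 40, y0 = 80, x1 = 130, y1 = 210, c = 'teal'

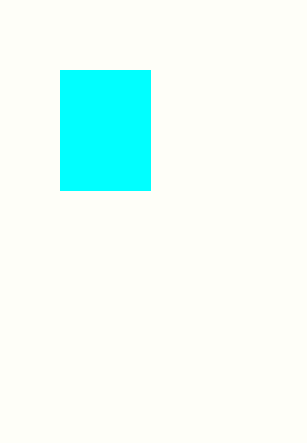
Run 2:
x0 = 60; y0 = 70; x1 = 150; y1 = 190; c = 'cyan'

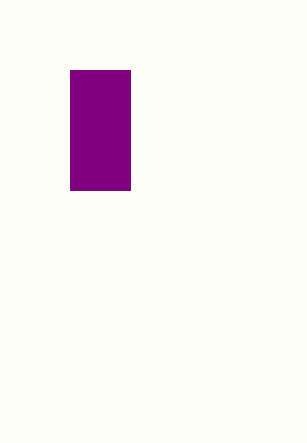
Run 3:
x0 = 70, y0 = 70, x1 = 130, y1 = 190, c = 'purple'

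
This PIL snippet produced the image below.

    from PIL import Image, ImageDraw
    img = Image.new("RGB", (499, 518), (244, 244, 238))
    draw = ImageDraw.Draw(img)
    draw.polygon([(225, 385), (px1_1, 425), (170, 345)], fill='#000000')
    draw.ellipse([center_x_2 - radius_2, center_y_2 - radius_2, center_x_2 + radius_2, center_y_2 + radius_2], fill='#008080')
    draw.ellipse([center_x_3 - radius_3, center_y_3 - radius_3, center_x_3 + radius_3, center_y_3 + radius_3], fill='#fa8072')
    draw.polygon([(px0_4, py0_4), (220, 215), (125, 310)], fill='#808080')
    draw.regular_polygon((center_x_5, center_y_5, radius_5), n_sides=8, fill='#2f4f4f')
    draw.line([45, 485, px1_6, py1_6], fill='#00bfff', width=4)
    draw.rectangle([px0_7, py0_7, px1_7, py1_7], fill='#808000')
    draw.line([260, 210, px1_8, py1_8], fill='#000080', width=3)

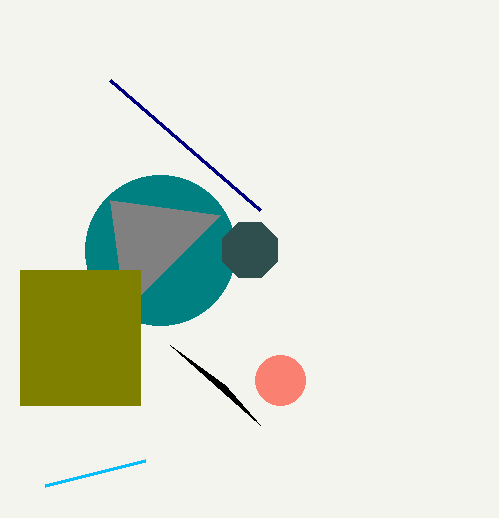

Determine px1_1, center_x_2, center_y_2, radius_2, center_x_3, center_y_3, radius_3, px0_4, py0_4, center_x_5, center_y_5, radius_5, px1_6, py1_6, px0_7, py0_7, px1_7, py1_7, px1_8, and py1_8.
px1_1 = 260, center_x_2 = 160, center_y_2 = 250, radius_2 = 75, center_x_3 = 280, center_y_3 = 380, radius_3 = 25, px0_4 = 110, py0_4 = 200, center_x_5 = 250, center_y_5 = 250, radius_5 = 30, px1_6 = 145, py1_6 = 460, px0_7 = 20, py0_7 = 270, px1_7 = 140, py1_7 = 405, px1_8 = 110, py1_8 = 80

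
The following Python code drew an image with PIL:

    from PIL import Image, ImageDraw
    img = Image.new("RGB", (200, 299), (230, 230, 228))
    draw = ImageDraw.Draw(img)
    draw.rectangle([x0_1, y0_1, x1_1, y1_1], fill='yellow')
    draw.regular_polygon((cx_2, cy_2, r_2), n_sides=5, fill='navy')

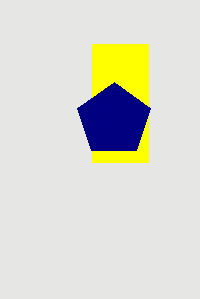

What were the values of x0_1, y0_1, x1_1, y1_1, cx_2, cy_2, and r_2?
x0_1 = 92, y0_1 = 44, x1_1 = 148, y1_1 = 162, cx_2 = 114, cy_2 = 120, r_2 = 38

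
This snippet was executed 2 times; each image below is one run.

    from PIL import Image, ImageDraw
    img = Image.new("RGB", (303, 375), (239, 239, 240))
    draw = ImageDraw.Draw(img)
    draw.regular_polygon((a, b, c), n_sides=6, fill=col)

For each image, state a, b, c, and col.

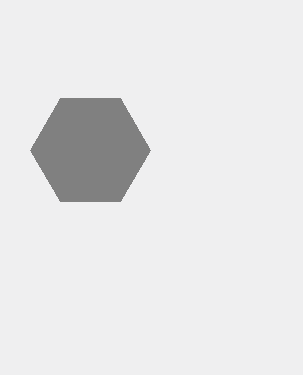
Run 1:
a = 90
b = 150
c = 60
col = 'gray'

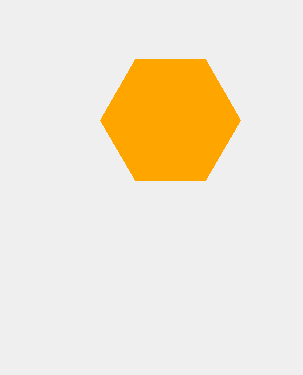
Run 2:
a = 170; b = 120; c = 70; col = 'orange'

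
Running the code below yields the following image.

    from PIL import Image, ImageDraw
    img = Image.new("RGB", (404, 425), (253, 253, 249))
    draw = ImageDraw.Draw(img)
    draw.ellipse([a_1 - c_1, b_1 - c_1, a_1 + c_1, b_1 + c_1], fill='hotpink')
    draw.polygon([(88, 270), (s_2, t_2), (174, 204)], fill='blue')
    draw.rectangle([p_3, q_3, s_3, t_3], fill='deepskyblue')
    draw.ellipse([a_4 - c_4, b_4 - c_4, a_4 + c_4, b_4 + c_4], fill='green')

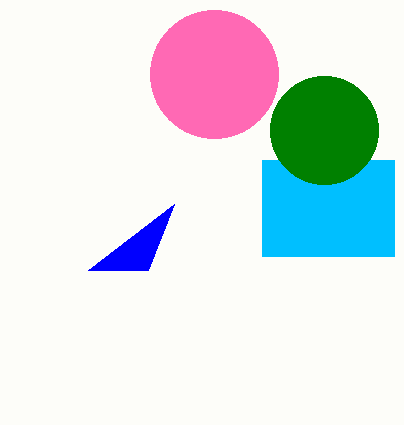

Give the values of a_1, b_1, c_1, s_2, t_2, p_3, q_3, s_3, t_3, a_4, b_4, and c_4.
a_1 = 214; b_1 = 74; c_1 = 64; s_2 = 148; t_2 = 270; p_3 = 262; q_3 = 160; s_3 = 394; t_3 = 256; a_4 = 324; b_4 = 130; c_4 = 54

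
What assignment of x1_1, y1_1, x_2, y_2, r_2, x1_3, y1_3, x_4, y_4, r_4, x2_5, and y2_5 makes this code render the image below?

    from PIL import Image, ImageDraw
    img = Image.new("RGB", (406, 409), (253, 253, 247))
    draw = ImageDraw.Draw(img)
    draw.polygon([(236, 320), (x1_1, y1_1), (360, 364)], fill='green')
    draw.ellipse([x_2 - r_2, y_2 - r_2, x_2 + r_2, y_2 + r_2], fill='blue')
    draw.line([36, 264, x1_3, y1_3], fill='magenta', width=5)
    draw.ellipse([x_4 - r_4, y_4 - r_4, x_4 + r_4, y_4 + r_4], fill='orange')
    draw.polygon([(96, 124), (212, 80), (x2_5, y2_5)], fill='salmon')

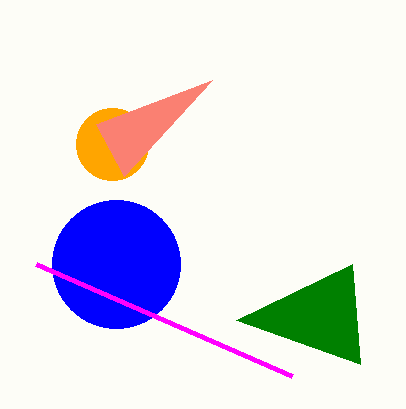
x1_1 = 352
y1_1 = 264
x_2 = 116
y_2 = 264
r_2 = 64
x1_3 = 292
y1_3 = 376
x_4 = 112
y_4 = 144
r_4 = 36
x2_5 = 124
y2_5 = 176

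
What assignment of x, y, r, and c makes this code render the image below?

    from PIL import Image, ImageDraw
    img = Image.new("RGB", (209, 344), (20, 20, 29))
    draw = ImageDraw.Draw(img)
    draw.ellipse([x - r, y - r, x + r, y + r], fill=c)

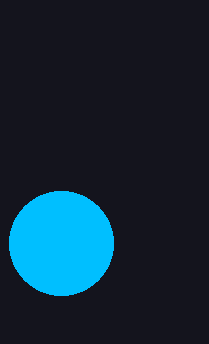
x = 61
y = 243
r = 52
c = 'deepskyblue'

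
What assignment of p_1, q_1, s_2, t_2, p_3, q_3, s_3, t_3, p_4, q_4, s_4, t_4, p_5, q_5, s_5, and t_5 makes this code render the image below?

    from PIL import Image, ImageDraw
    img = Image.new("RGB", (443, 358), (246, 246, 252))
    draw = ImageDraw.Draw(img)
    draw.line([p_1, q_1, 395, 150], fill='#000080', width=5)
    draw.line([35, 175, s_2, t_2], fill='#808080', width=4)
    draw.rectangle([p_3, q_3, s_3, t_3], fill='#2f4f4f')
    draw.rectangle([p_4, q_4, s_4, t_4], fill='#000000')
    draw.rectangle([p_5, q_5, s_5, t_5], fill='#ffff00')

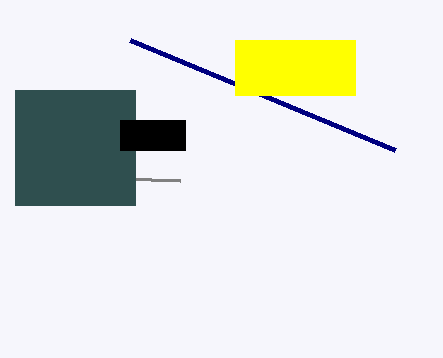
p_1 = 130
q_1 = 40
s_2 = 180
t_2 = 180
p_3 = 15
q_3 = 90
s_3 = 135
t_3 = 205
p_4 = 120
q_4 = 120
s_4 = 185
t_4 = 150
p_5 = 235
q_5 = 40
s_5 = 355
t_5 = 95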